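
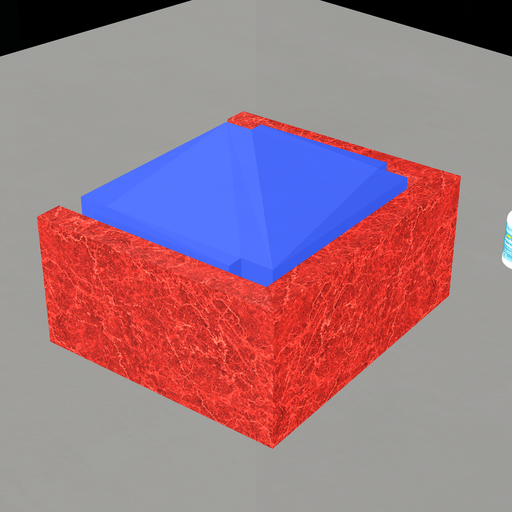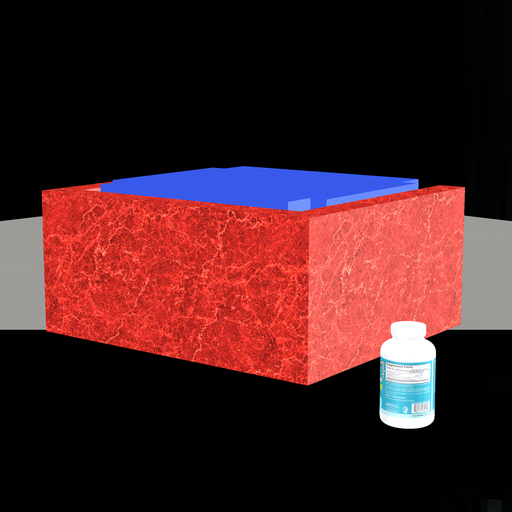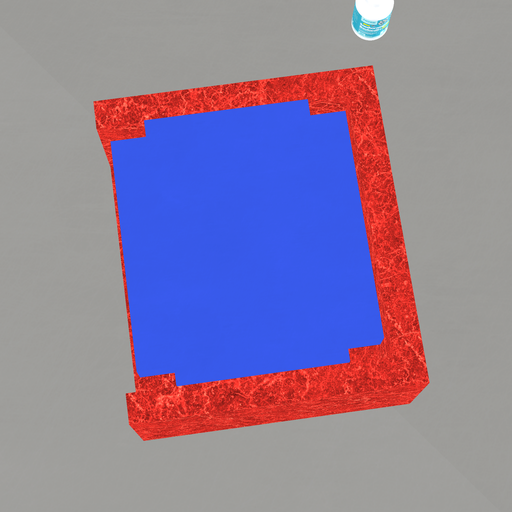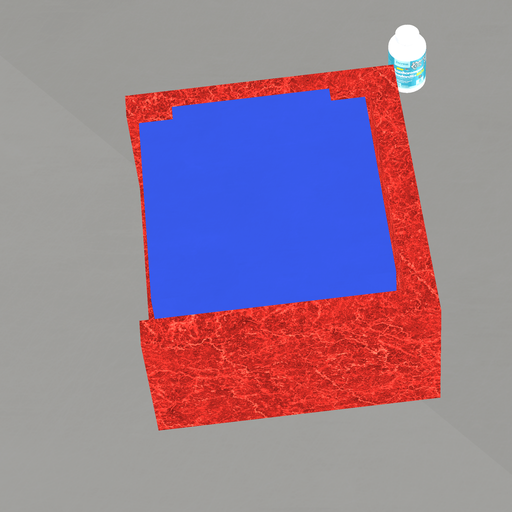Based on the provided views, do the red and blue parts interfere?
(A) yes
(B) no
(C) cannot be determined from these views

(B) no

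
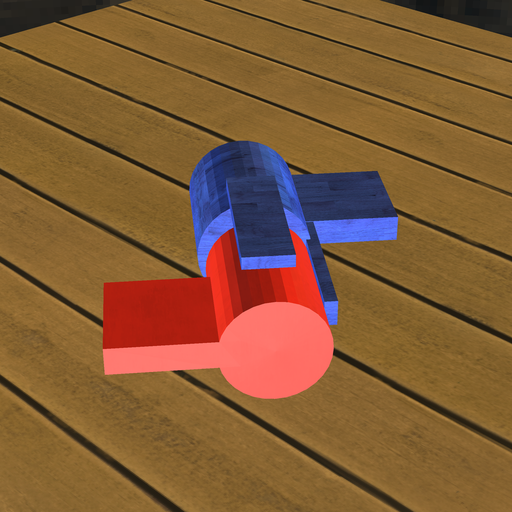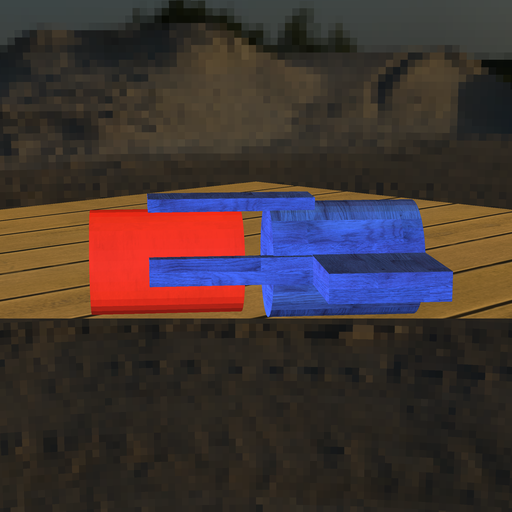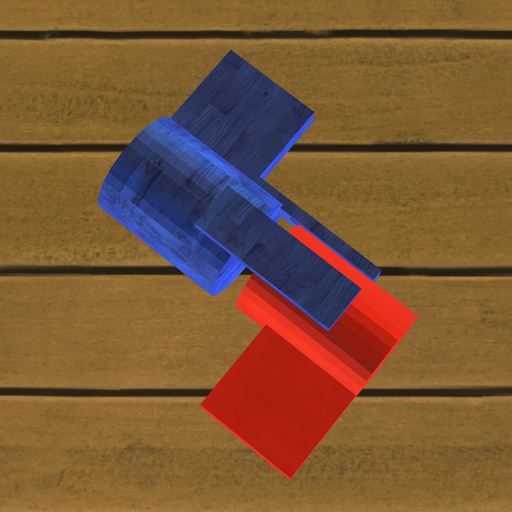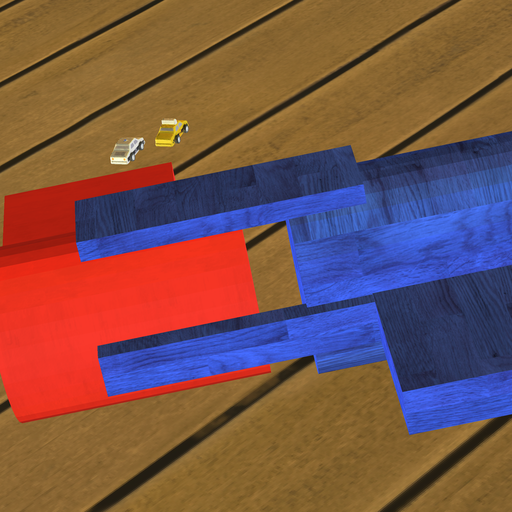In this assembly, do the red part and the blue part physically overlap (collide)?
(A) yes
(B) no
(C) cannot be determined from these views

(B) no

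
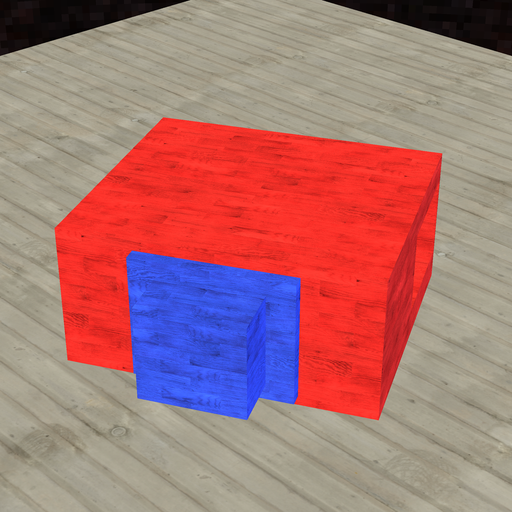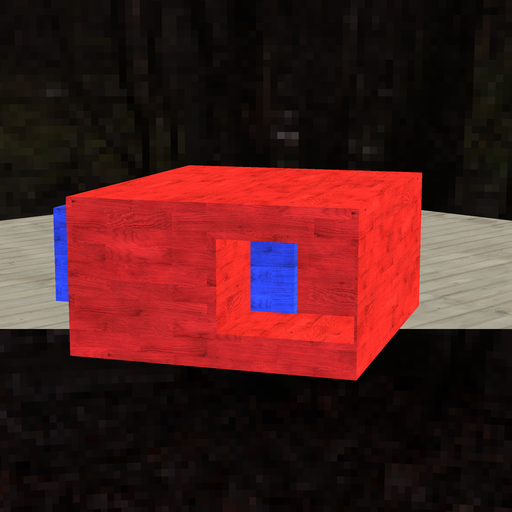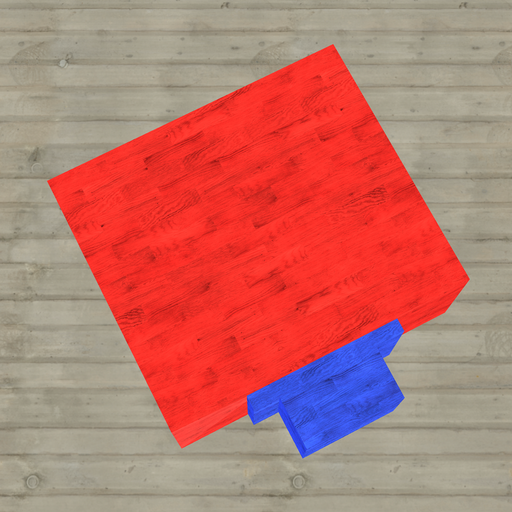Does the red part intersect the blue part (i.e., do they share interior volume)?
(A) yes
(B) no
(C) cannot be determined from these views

(C) cannot be determined from these views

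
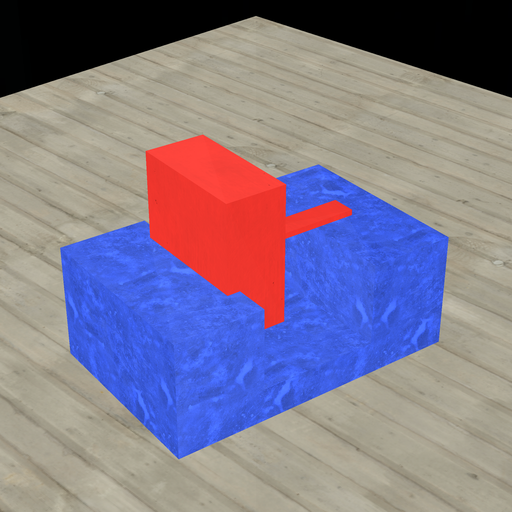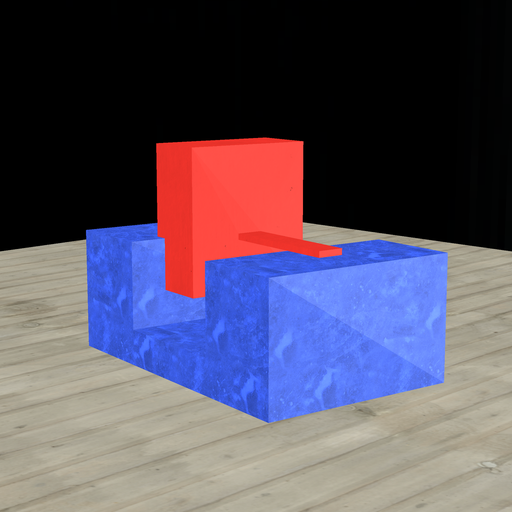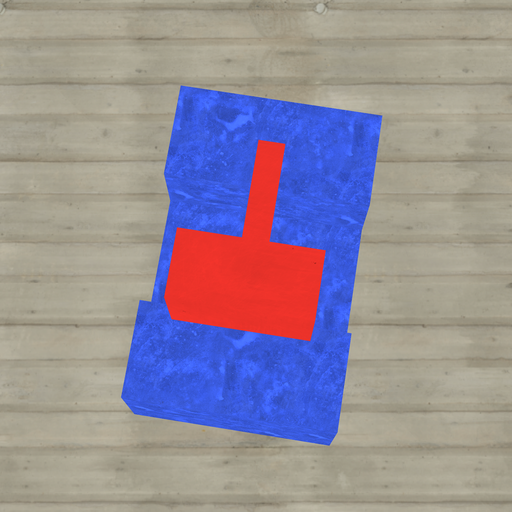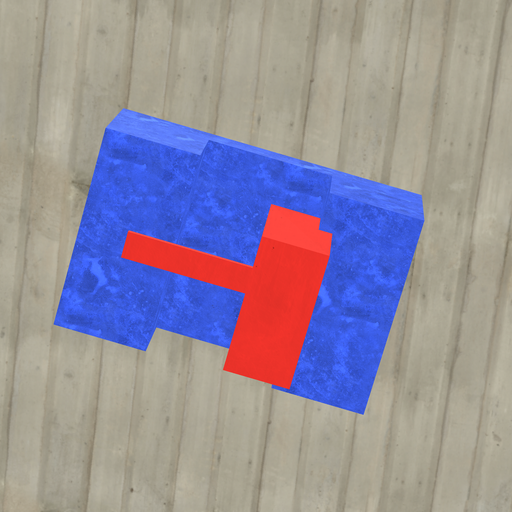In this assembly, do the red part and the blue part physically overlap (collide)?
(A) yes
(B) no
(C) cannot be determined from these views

(A) yes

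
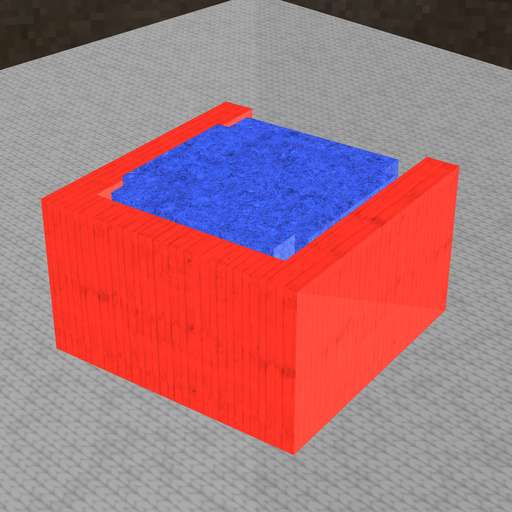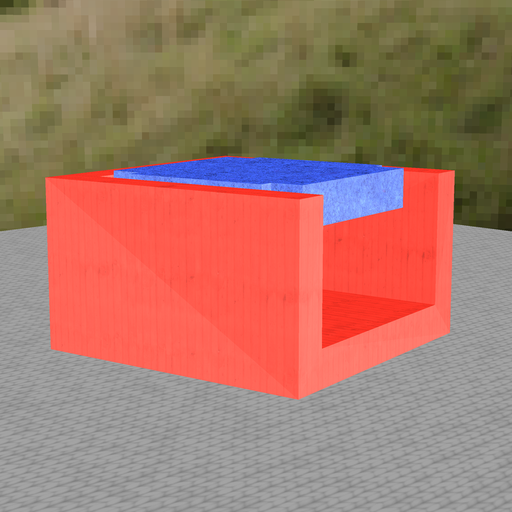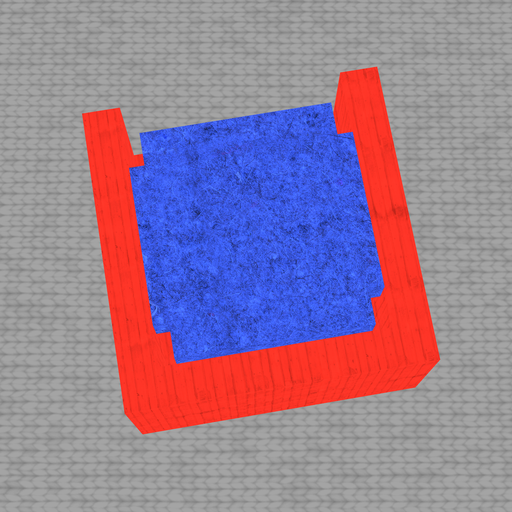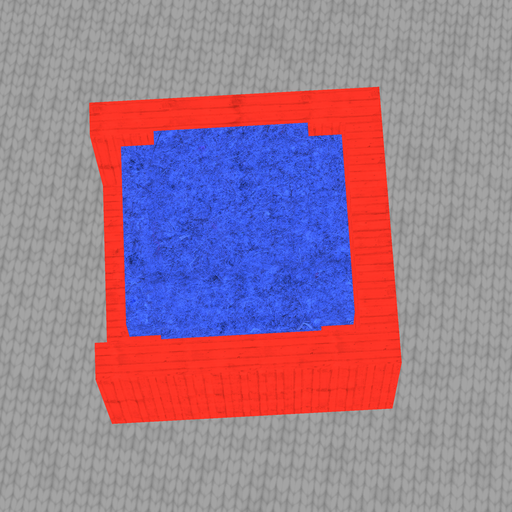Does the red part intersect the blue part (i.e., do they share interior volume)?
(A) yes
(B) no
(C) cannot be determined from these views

(B) no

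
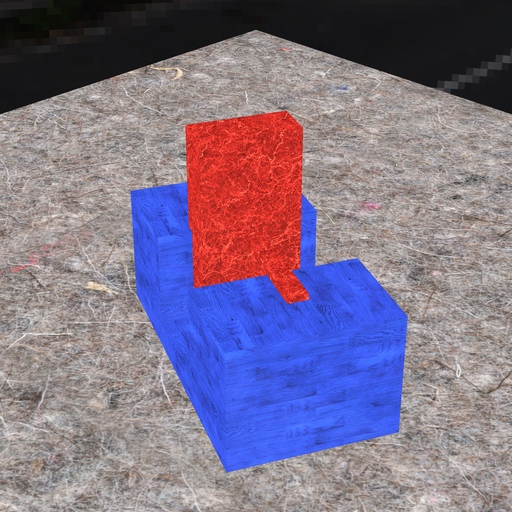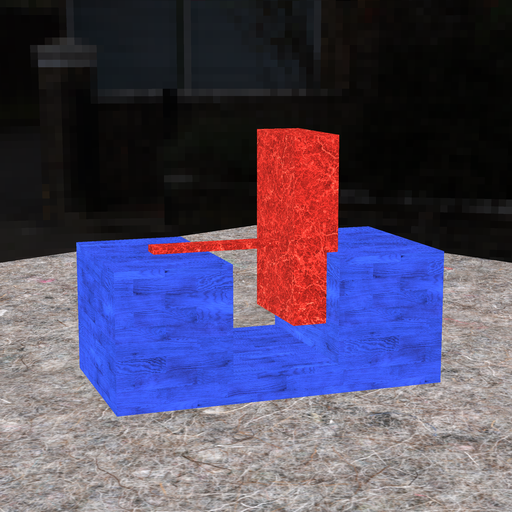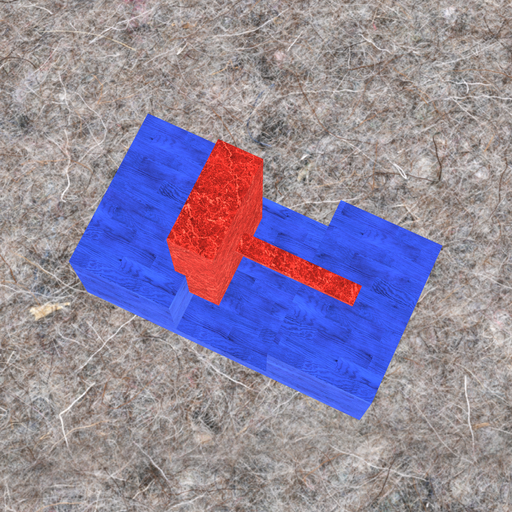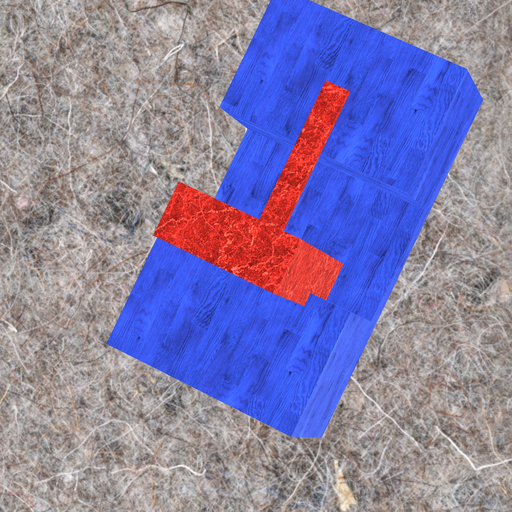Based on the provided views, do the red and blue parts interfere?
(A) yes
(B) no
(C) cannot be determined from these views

(A) yes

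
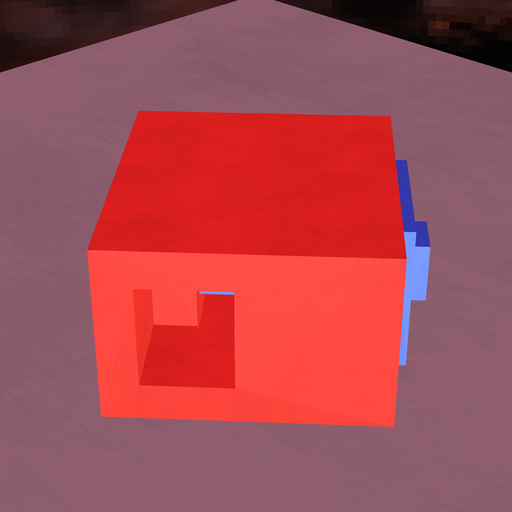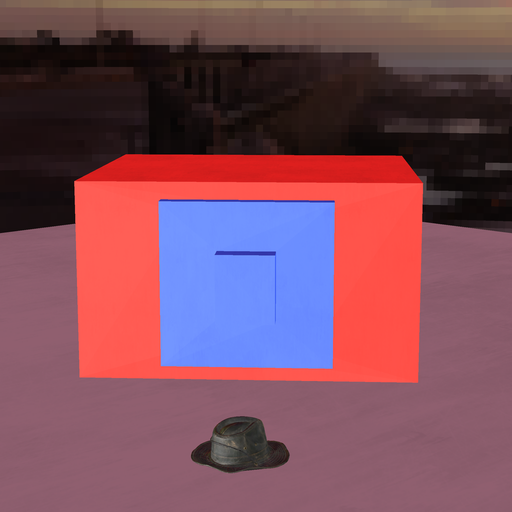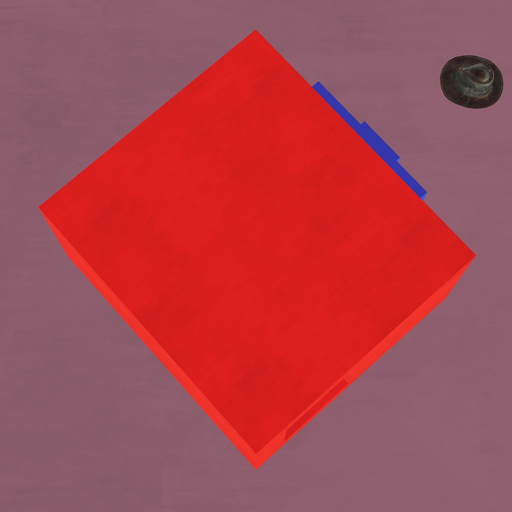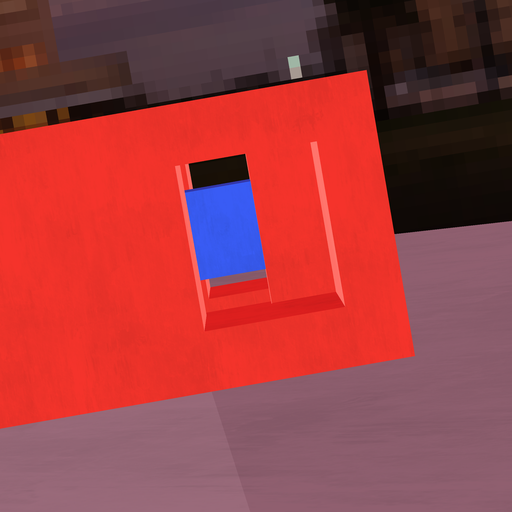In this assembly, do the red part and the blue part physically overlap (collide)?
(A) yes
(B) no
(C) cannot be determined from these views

(A) yes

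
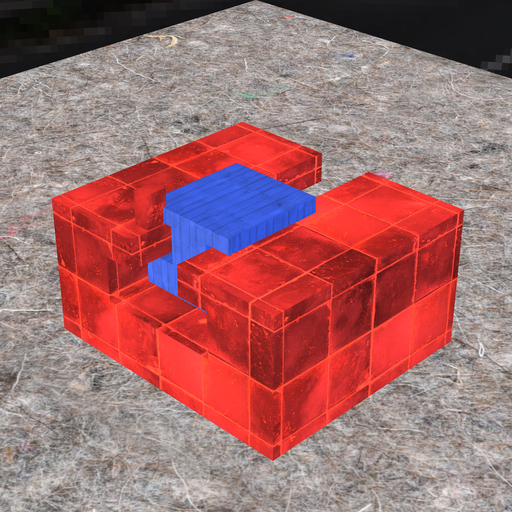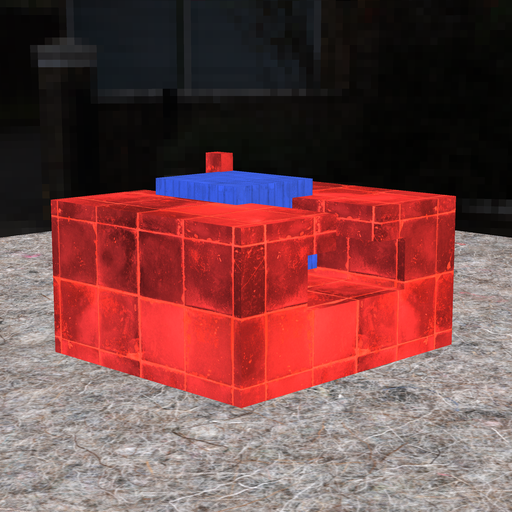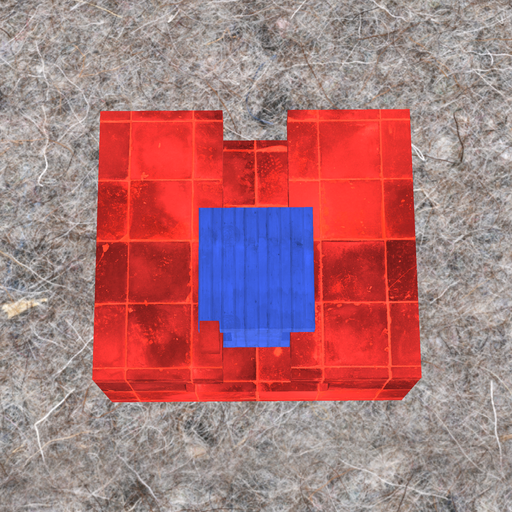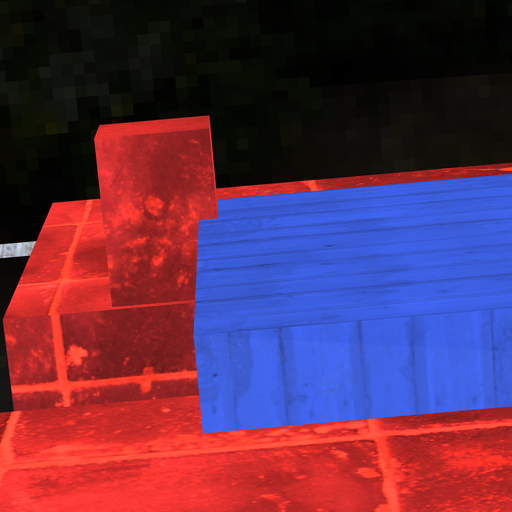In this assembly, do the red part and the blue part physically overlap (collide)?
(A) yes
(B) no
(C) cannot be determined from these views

(A) yes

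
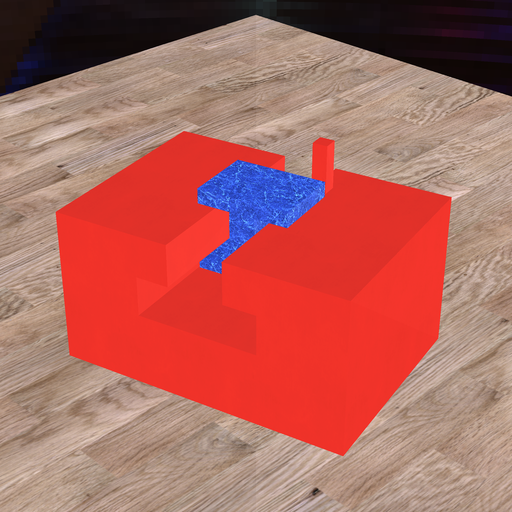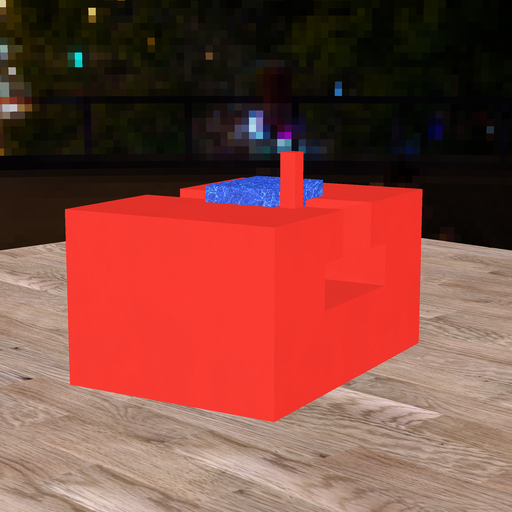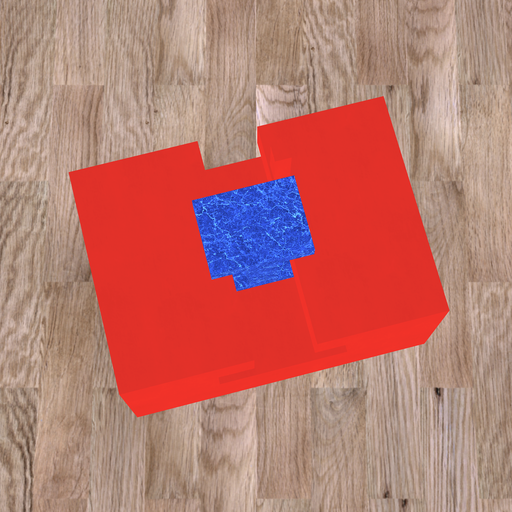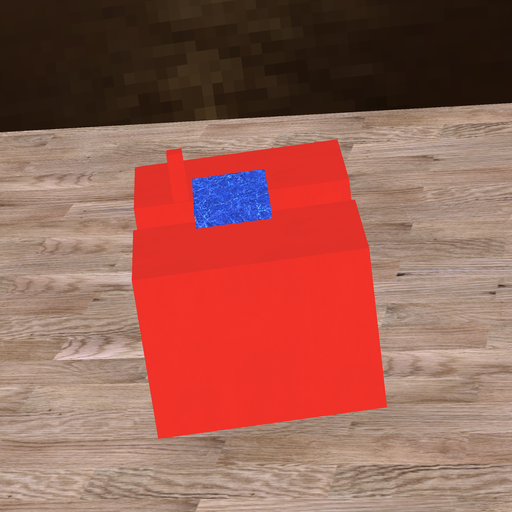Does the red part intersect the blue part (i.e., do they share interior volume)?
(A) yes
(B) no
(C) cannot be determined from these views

(B) no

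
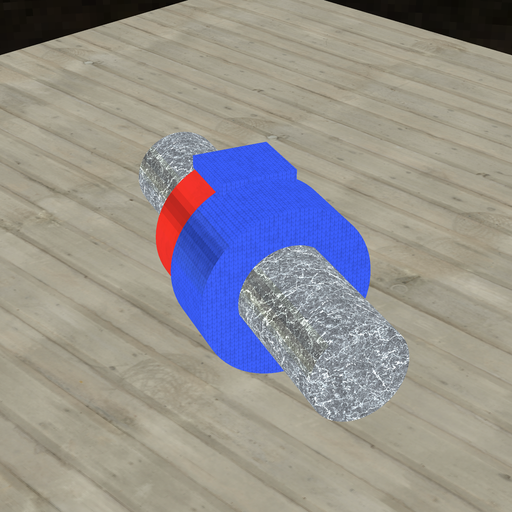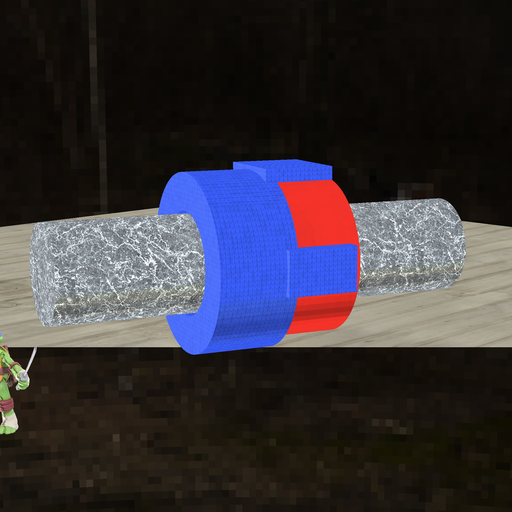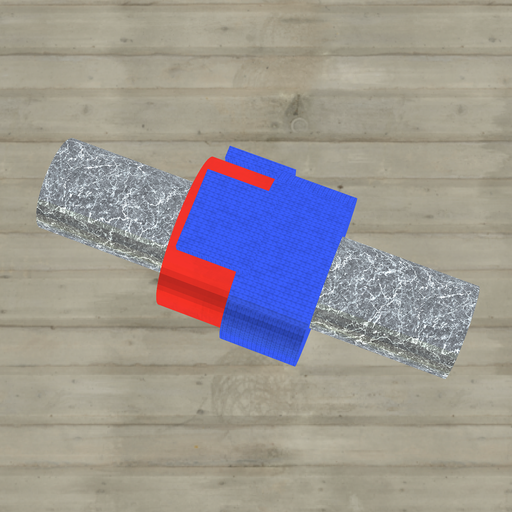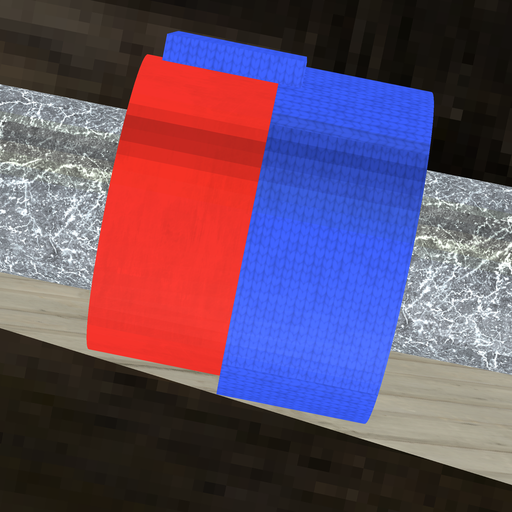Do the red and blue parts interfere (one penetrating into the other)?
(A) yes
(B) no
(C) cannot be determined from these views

(A) yes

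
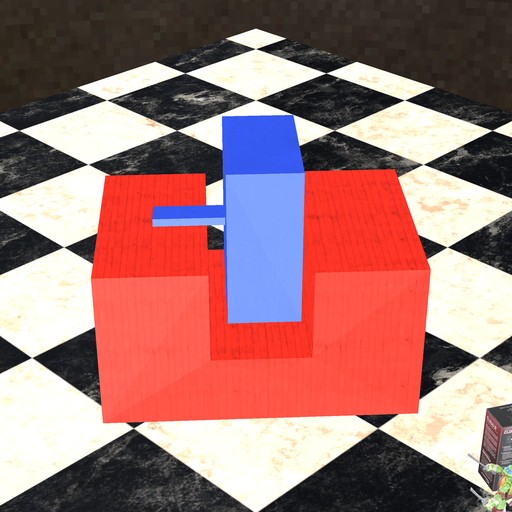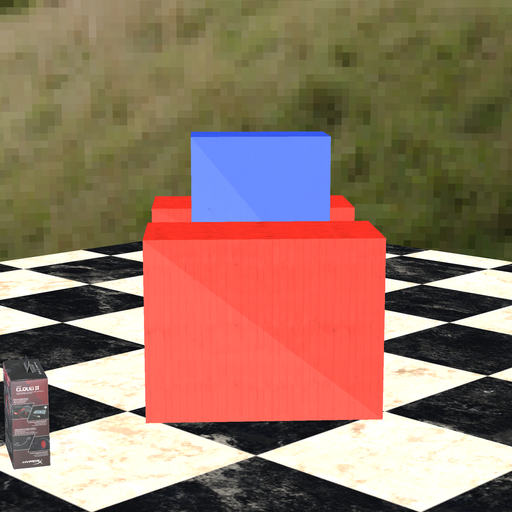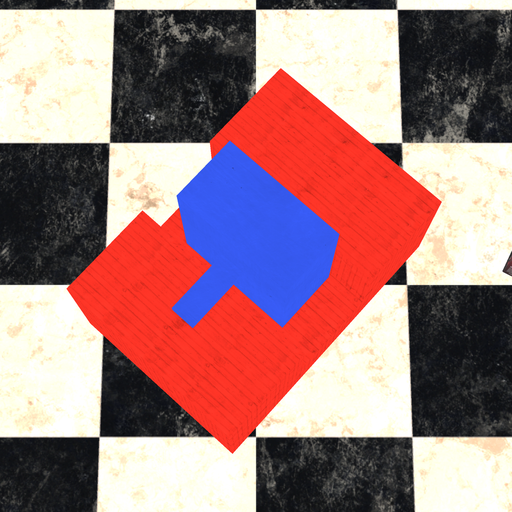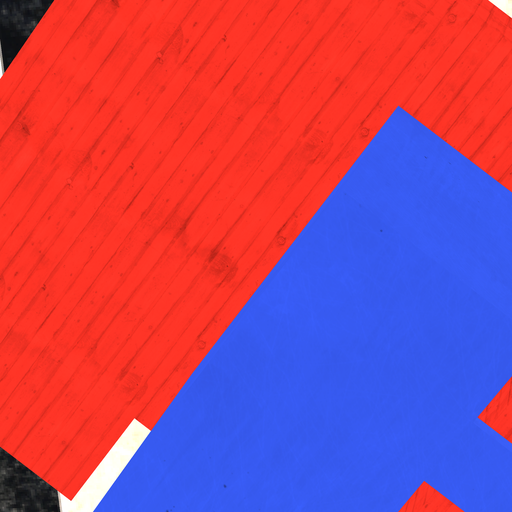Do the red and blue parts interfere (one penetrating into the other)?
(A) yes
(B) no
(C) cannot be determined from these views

(B) no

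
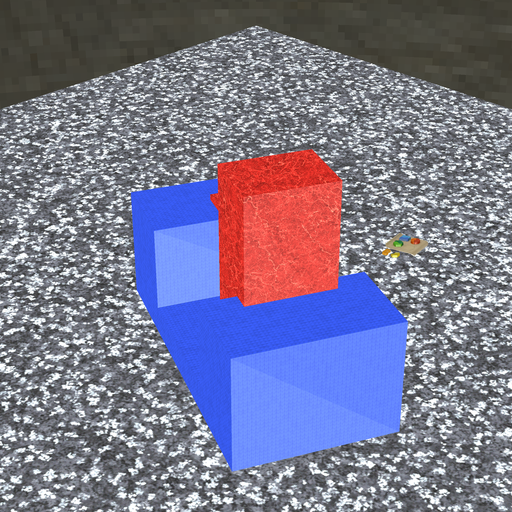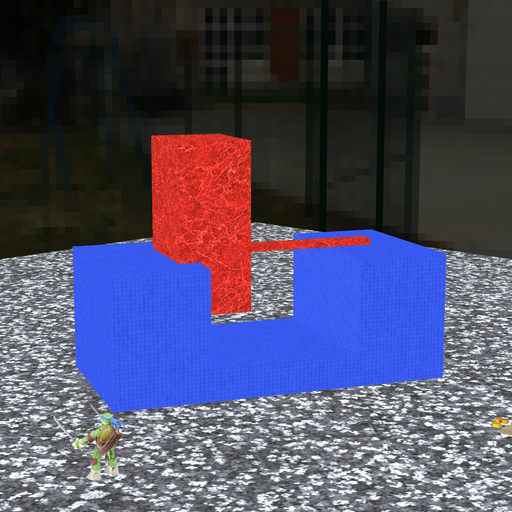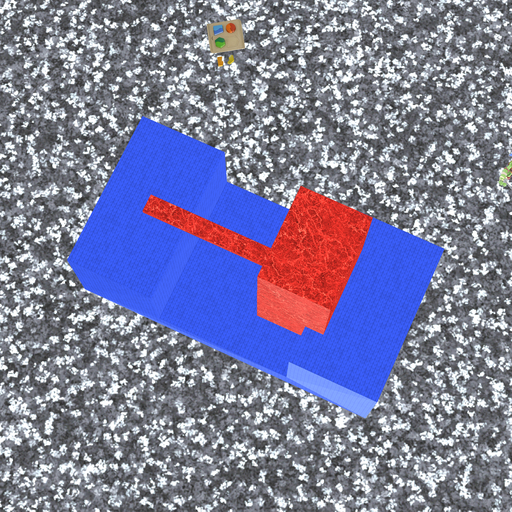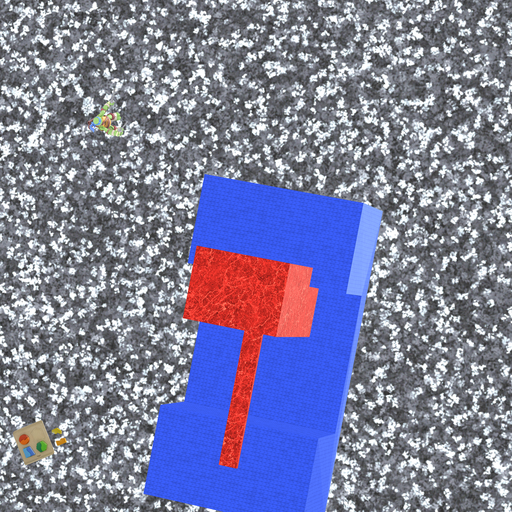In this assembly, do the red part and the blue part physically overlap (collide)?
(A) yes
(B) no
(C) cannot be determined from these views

(A) yes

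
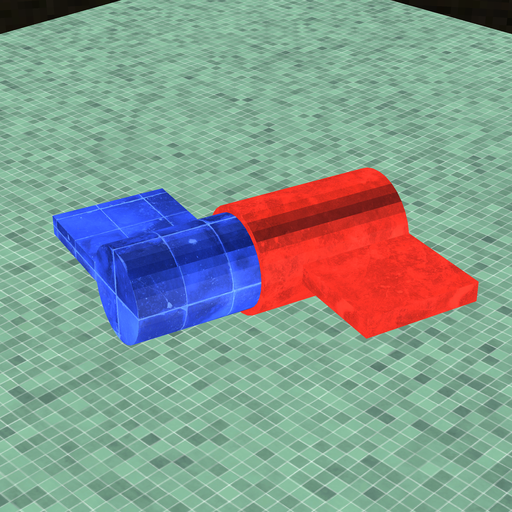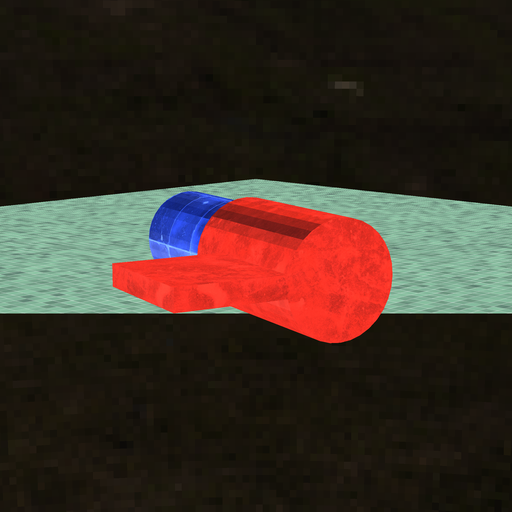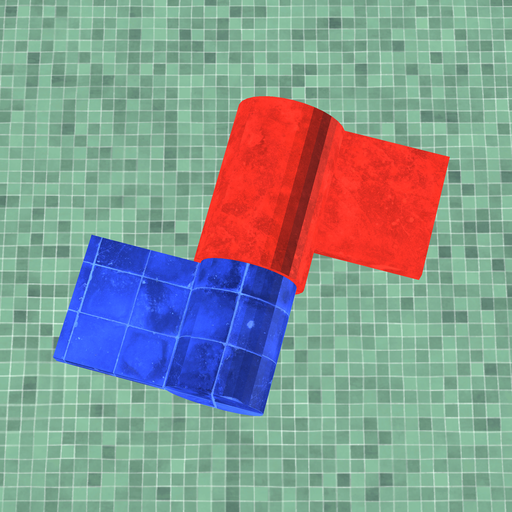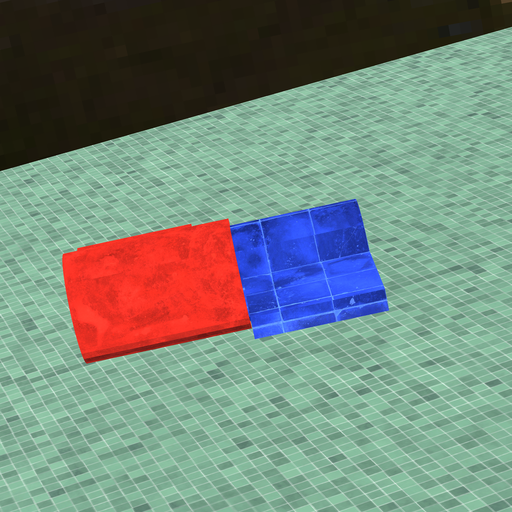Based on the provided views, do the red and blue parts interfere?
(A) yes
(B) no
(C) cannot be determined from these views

(A) yes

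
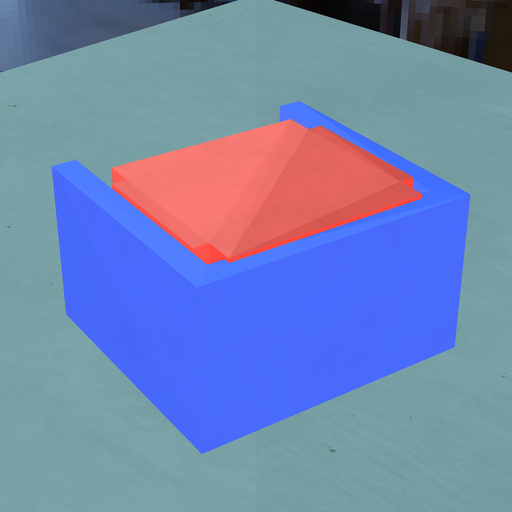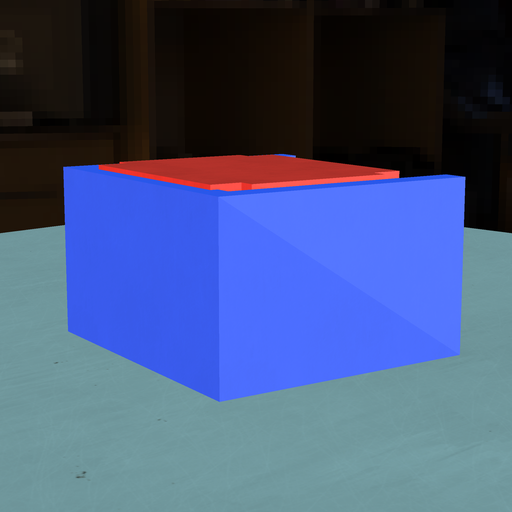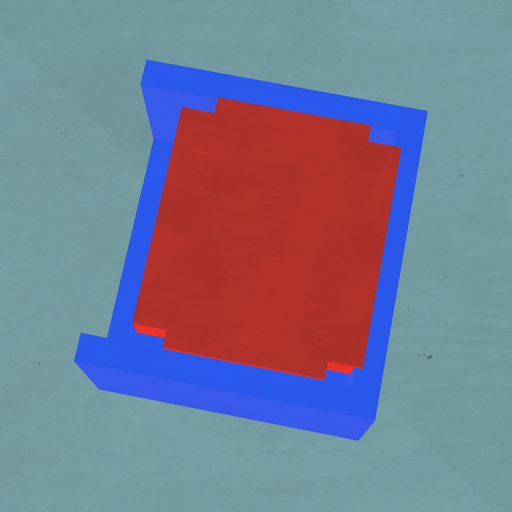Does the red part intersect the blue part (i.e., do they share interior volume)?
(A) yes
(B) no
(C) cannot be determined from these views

(A) yes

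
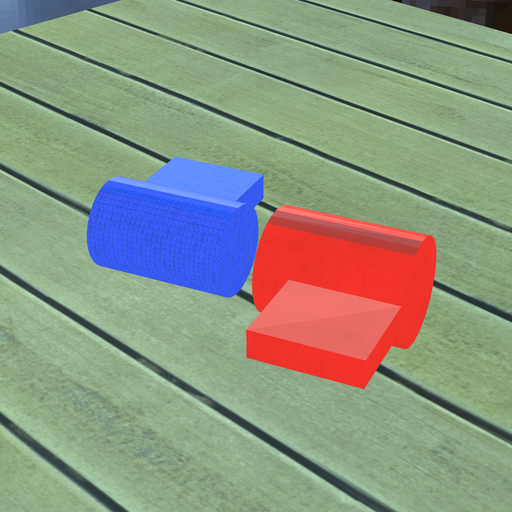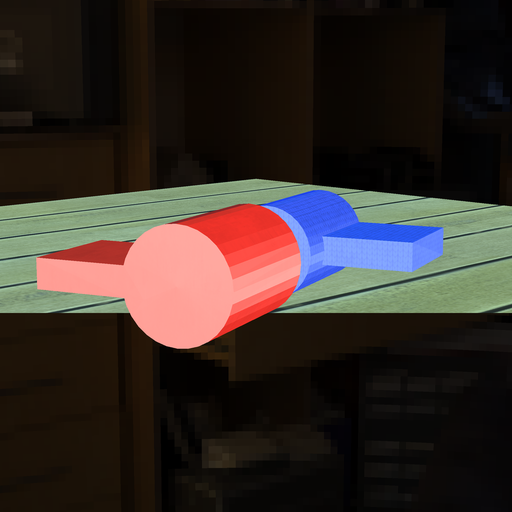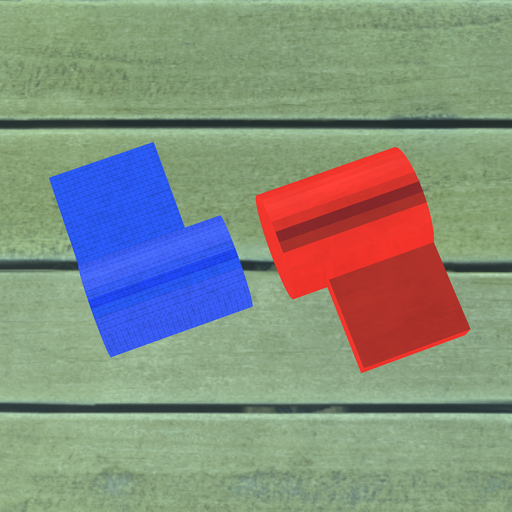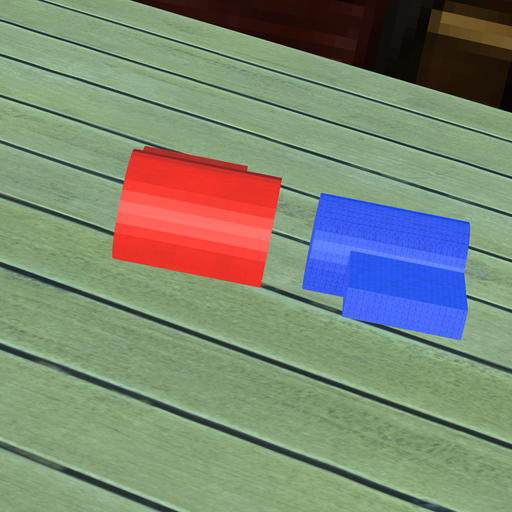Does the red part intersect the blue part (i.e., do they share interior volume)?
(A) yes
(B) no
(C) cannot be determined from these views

(B) no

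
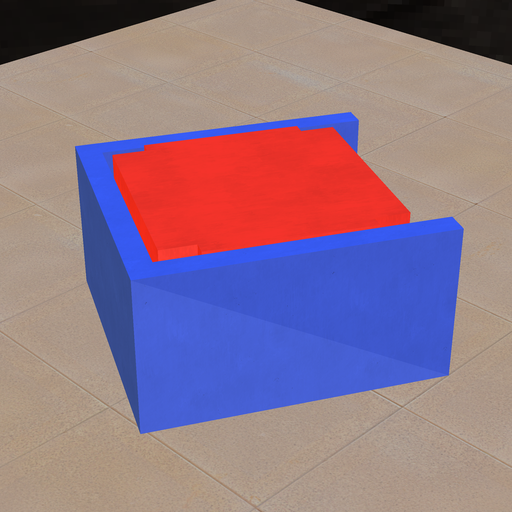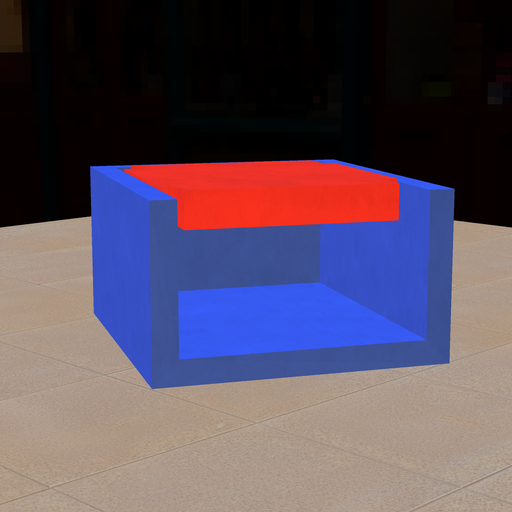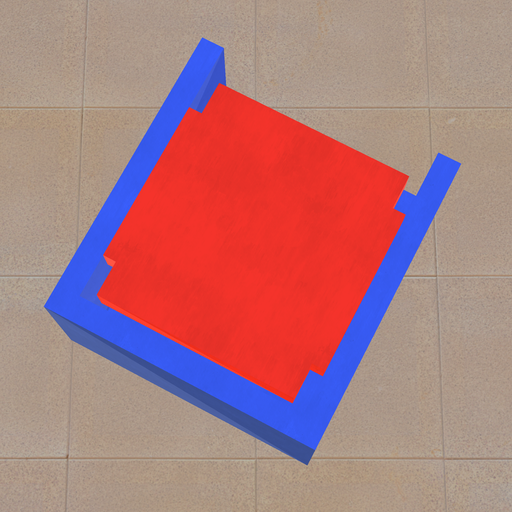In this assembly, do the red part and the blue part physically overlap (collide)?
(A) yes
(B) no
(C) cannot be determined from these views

(B) no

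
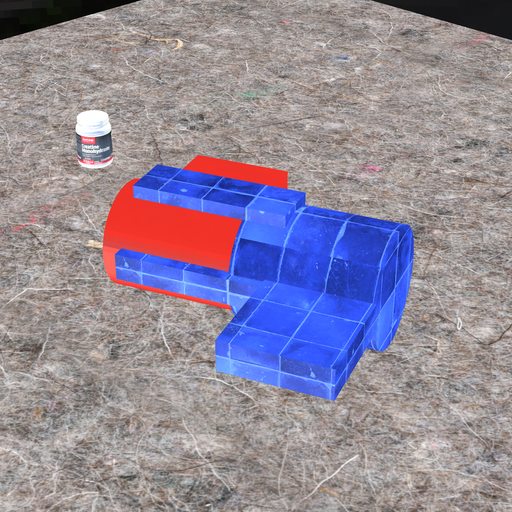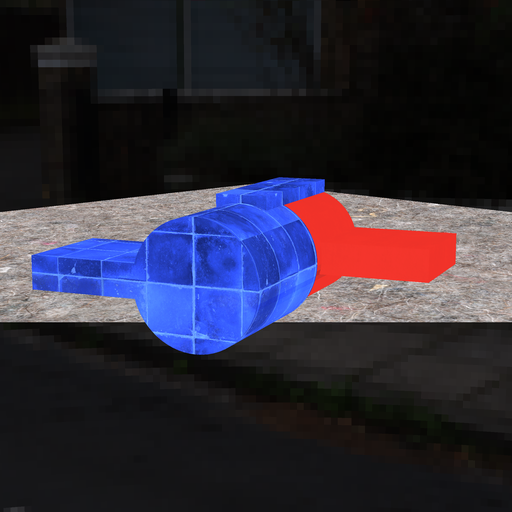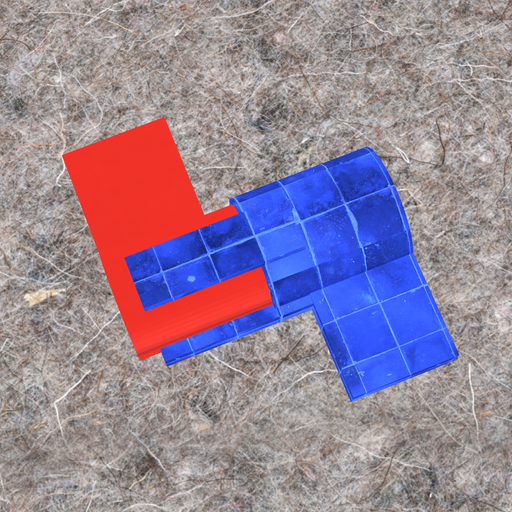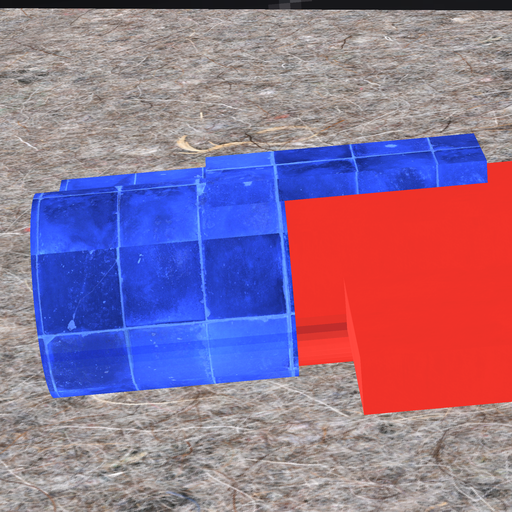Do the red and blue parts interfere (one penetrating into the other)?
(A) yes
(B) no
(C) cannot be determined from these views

(A) yes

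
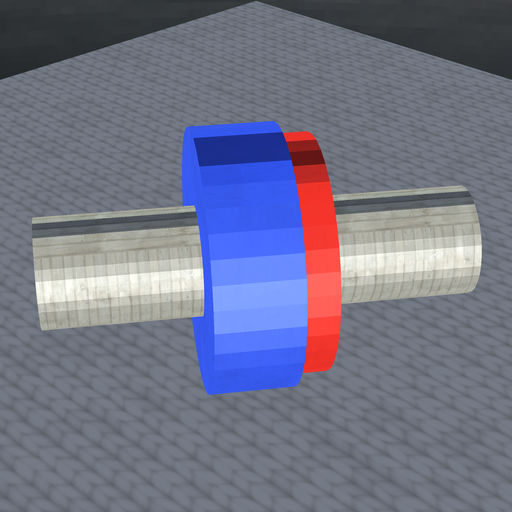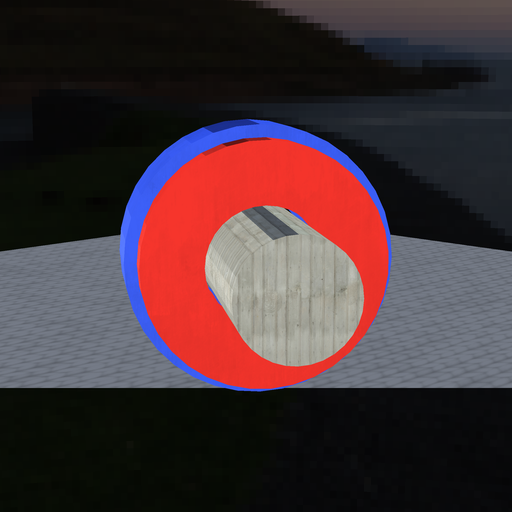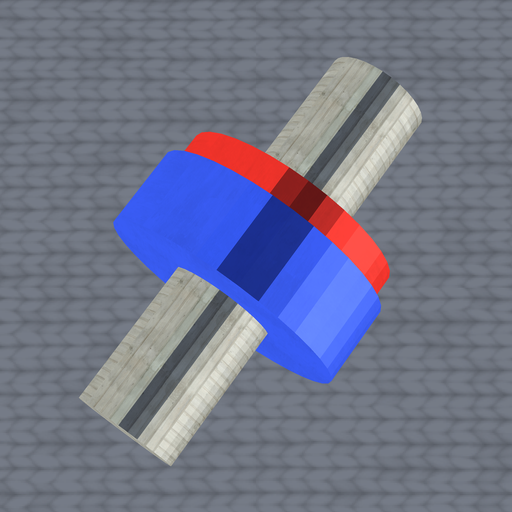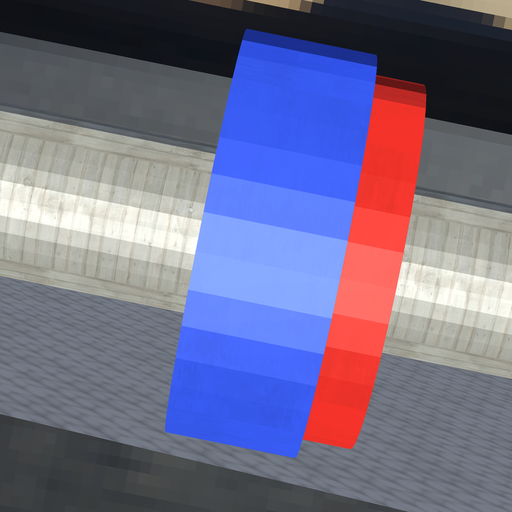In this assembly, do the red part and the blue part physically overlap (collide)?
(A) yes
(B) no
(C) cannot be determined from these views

(A) yes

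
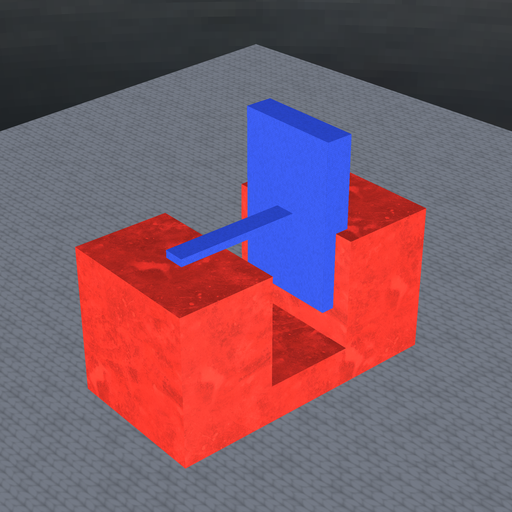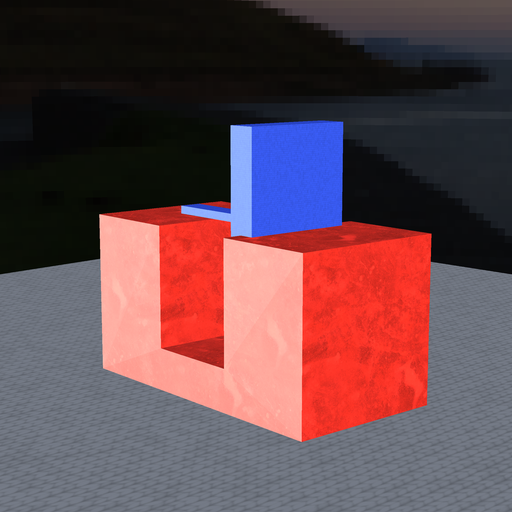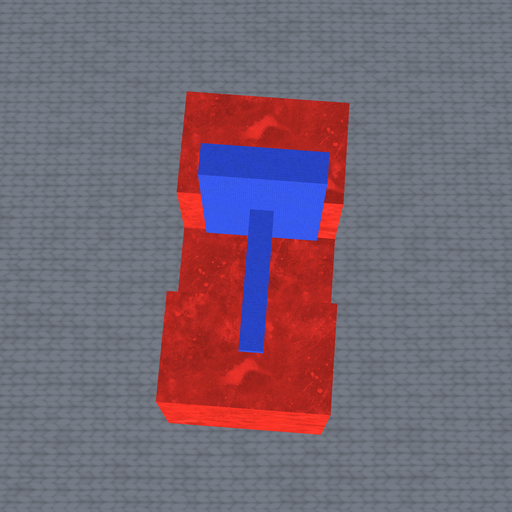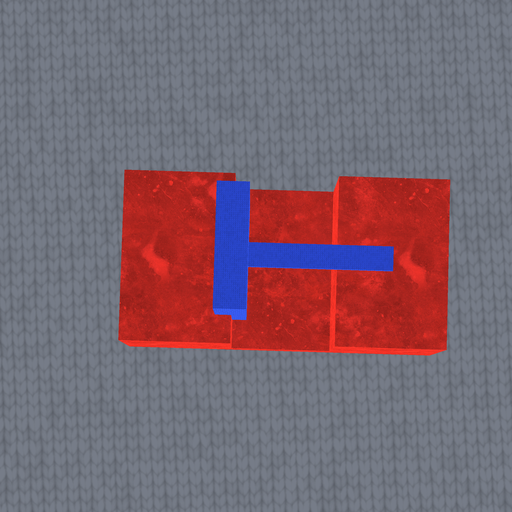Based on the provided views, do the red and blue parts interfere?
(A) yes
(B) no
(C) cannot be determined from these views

(A) yes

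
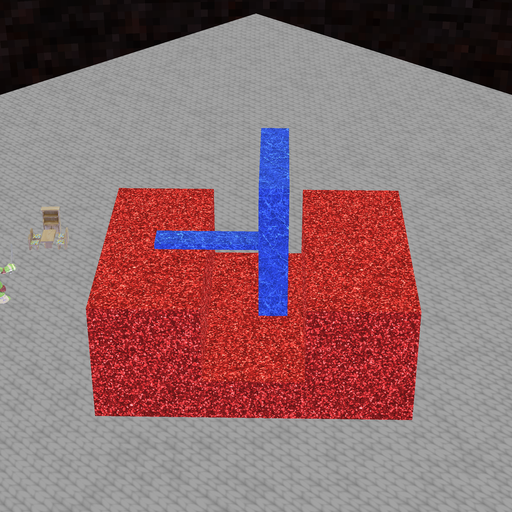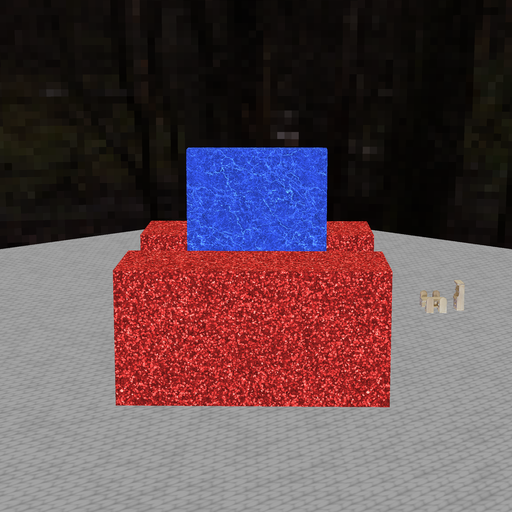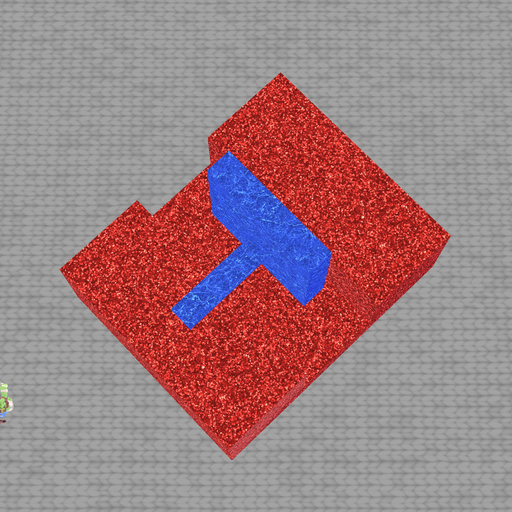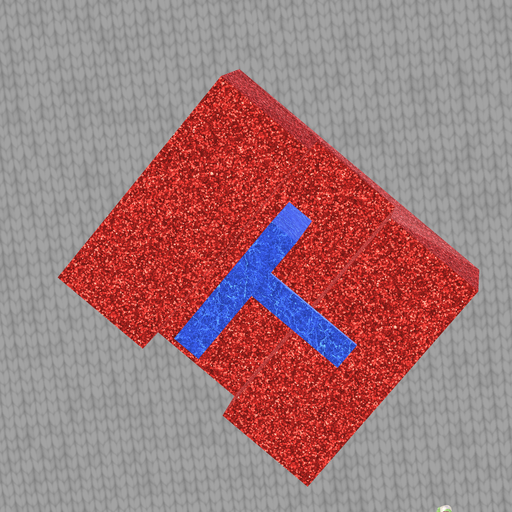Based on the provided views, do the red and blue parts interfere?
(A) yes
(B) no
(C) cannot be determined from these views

(B) no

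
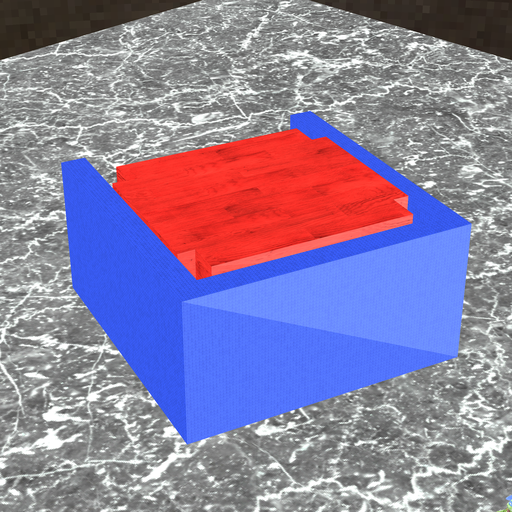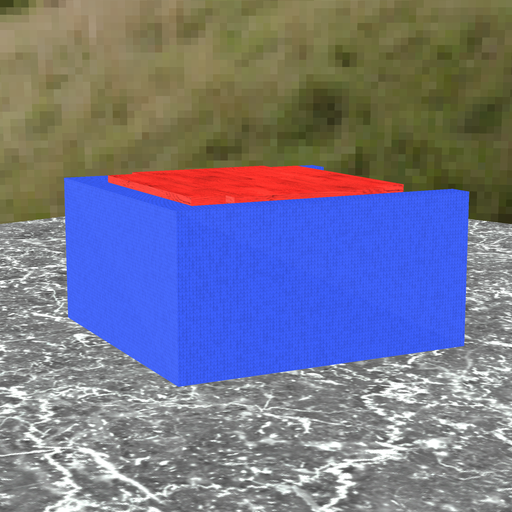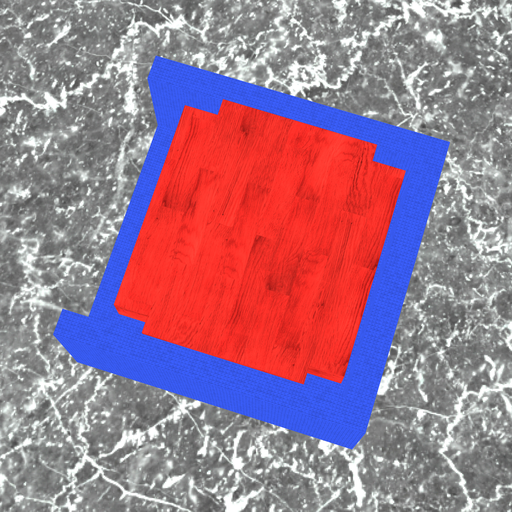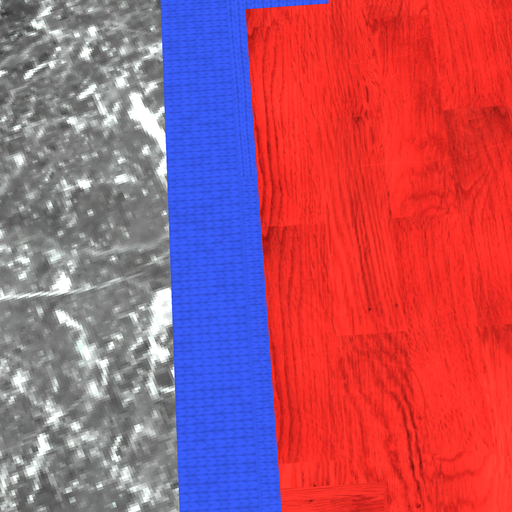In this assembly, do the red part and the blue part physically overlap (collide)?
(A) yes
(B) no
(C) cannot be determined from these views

(B) no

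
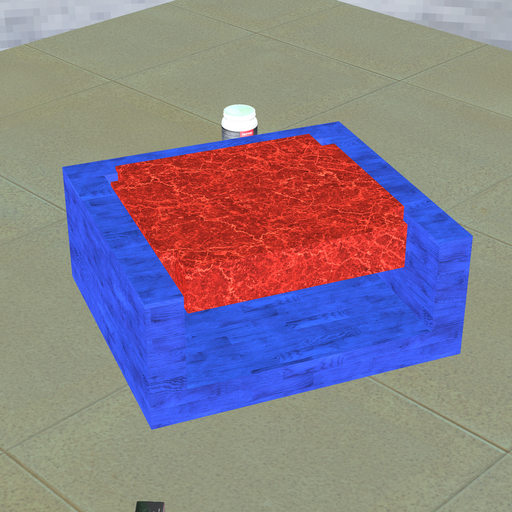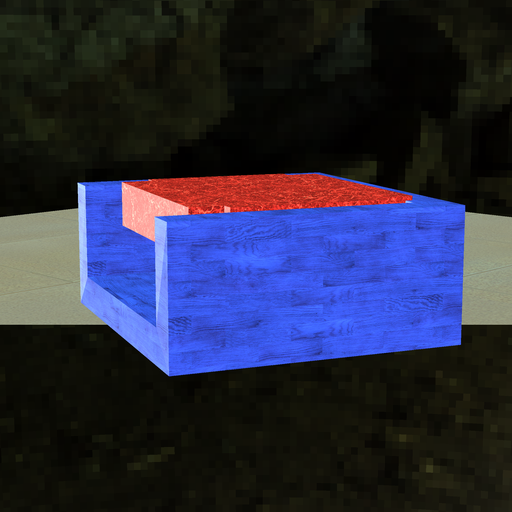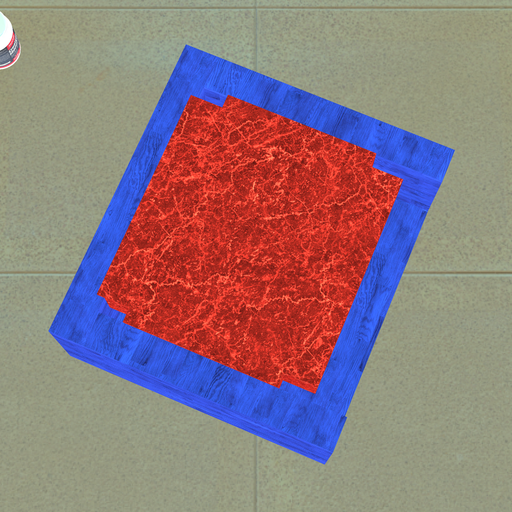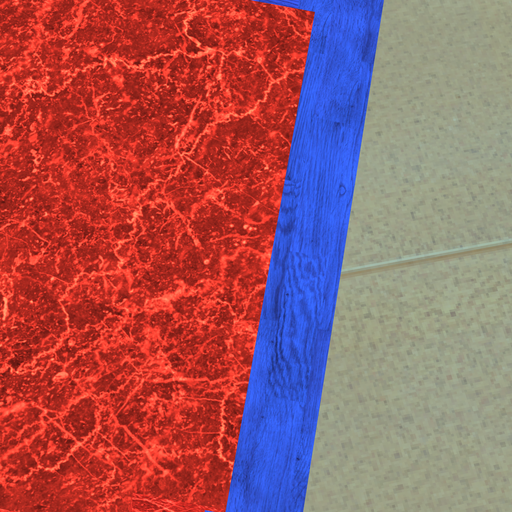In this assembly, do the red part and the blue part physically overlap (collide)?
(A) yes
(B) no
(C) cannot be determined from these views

(A) yes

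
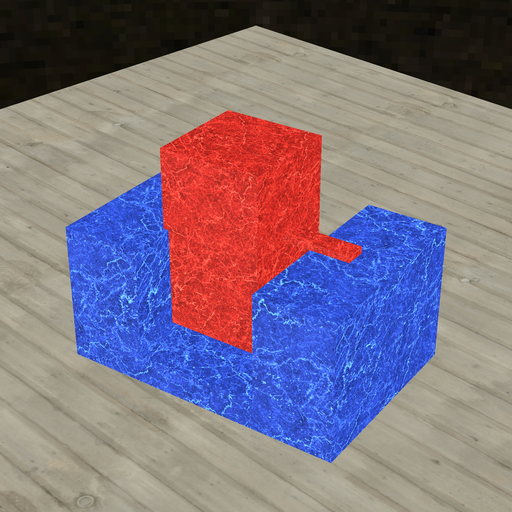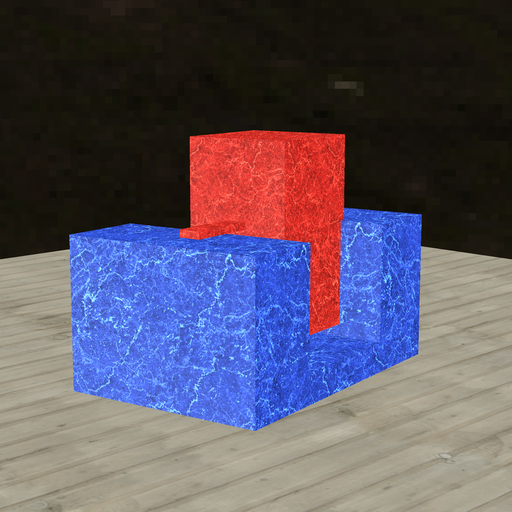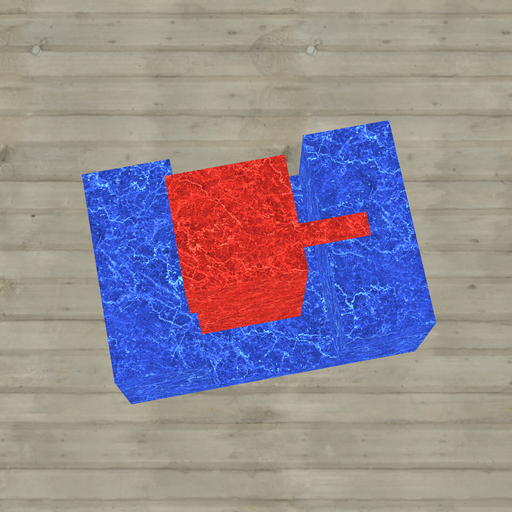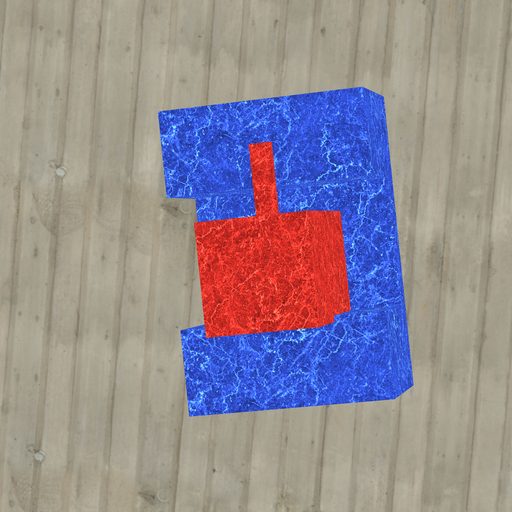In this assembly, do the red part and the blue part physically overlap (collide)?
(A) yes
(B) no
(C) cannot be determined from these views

(A) yes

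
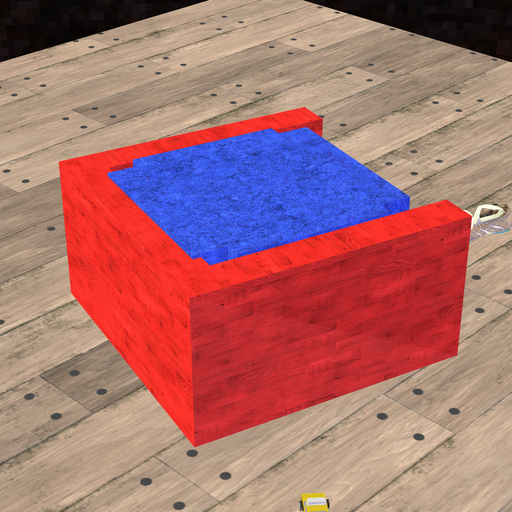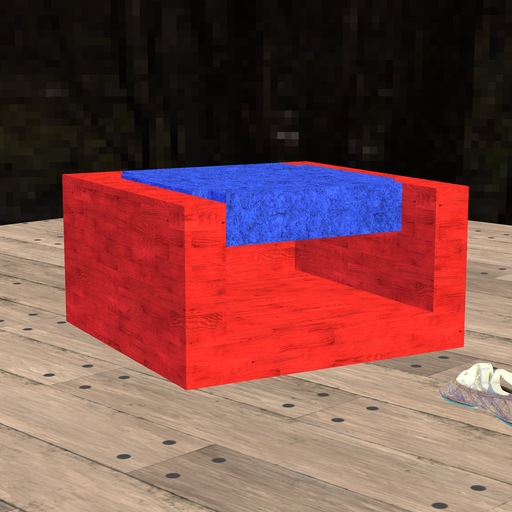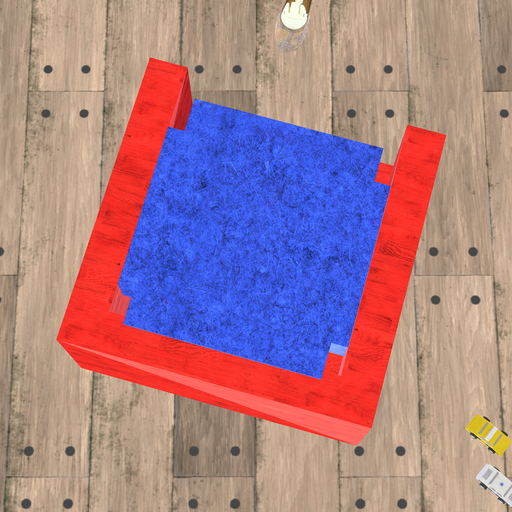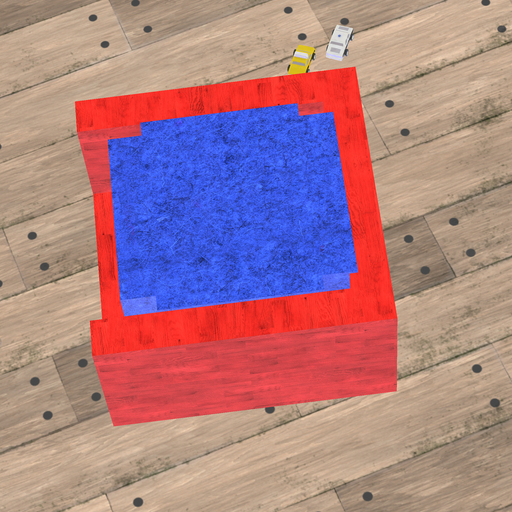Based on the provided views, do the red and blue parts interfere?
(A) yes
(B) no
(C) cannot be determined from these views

(A) yes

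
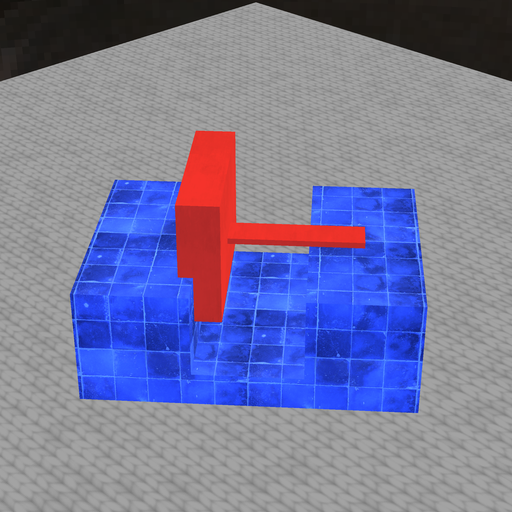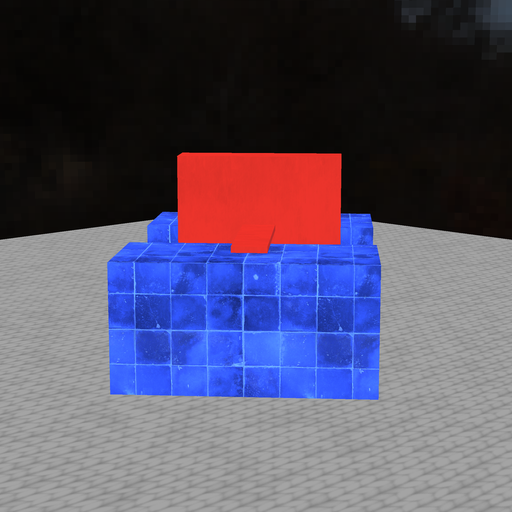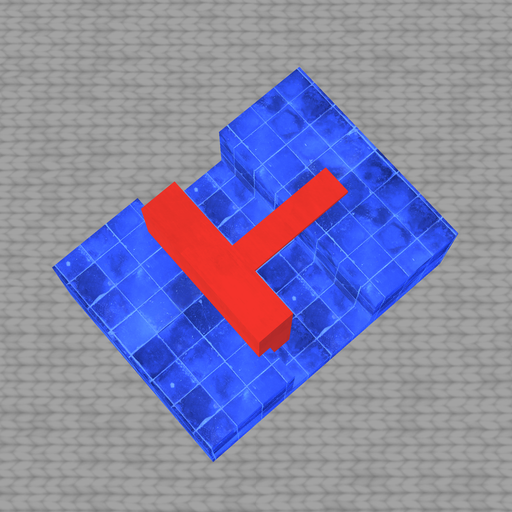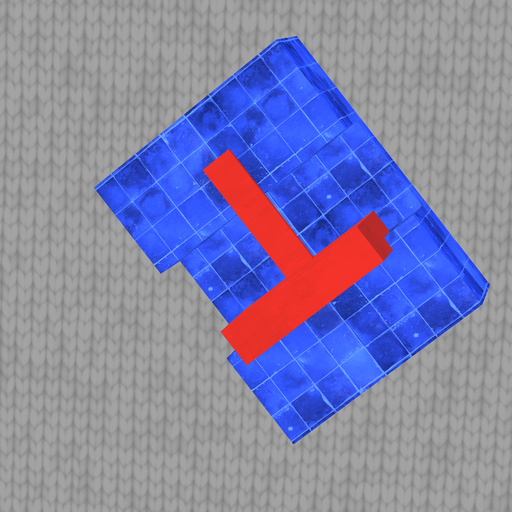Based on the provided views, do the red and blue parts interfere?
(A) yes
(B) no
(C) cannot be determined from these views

(A) yes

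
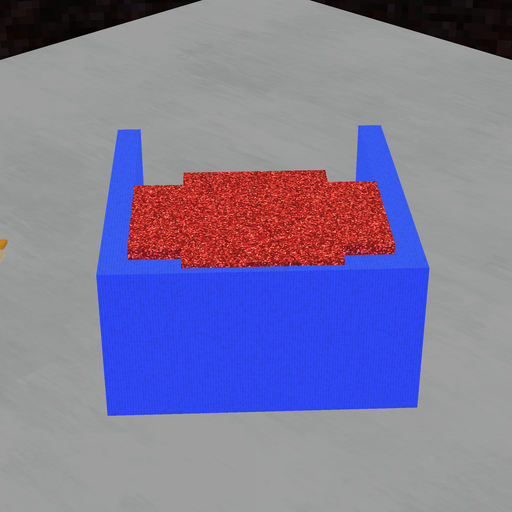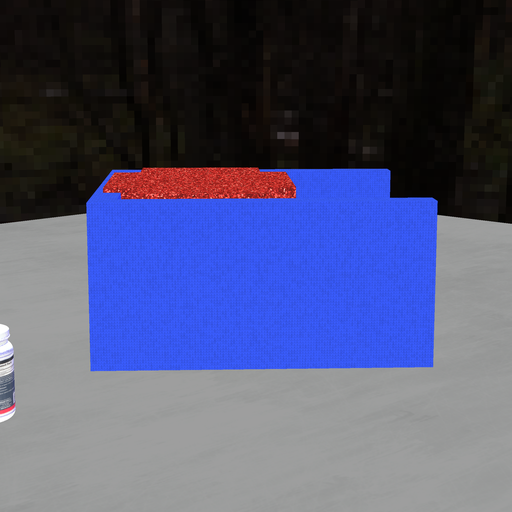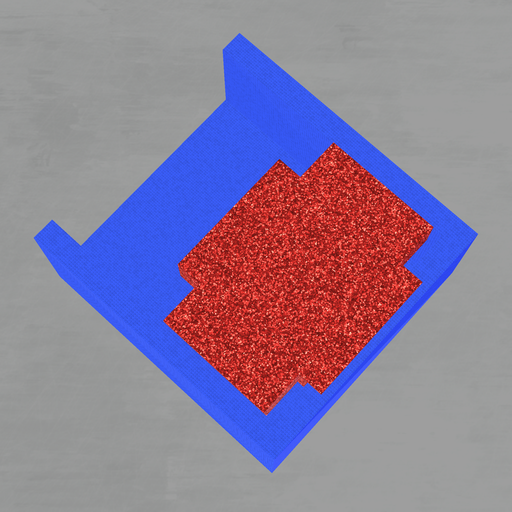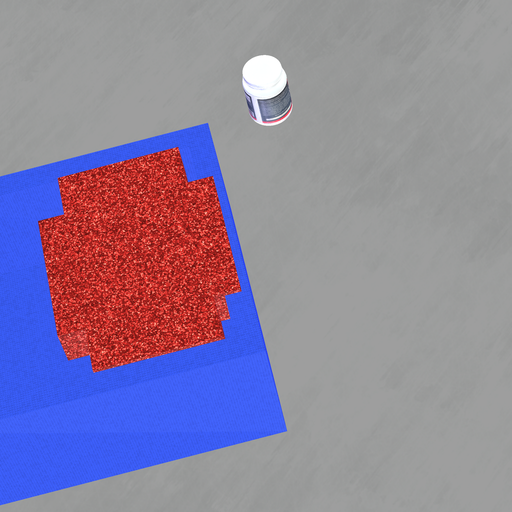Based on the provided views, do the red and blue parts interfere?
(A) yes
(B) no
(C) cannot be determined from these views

(A) yes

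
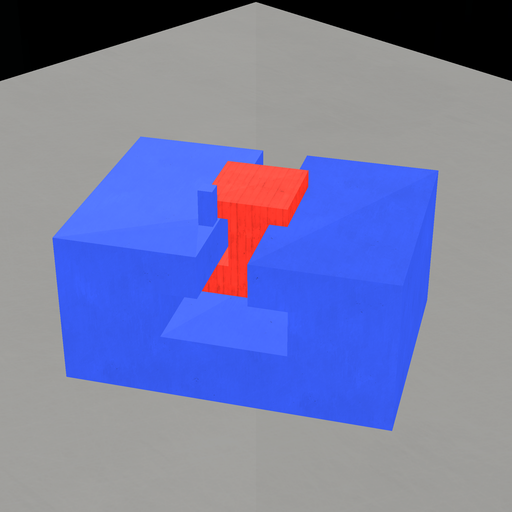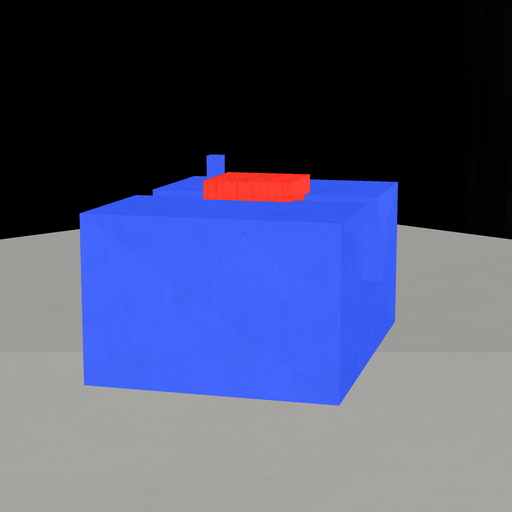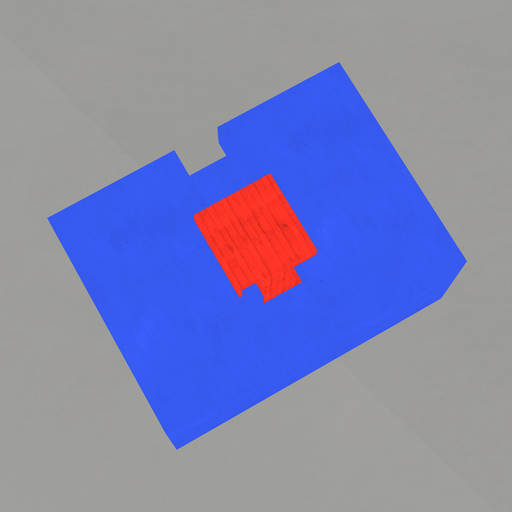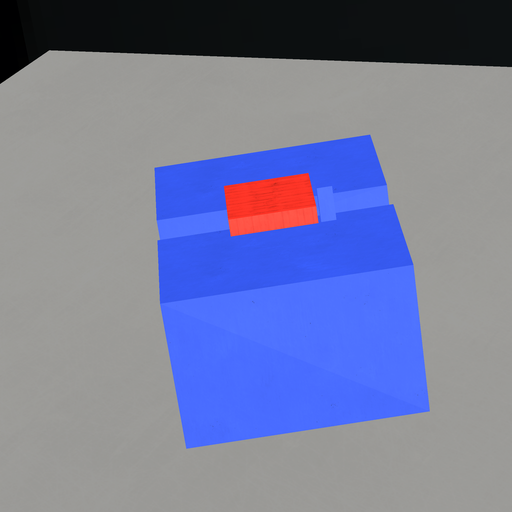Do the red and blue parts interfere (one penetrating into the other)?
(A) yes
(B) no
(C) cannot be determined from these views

(B) no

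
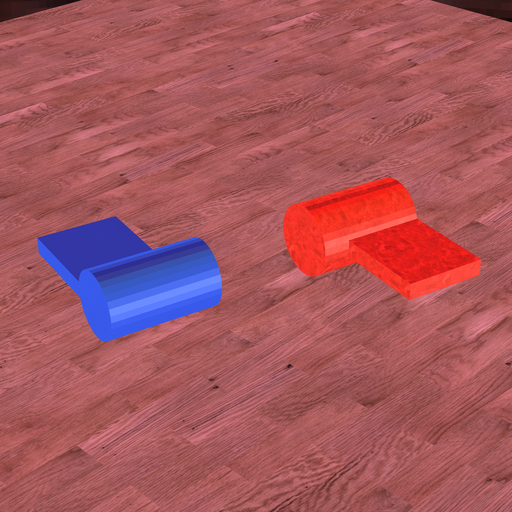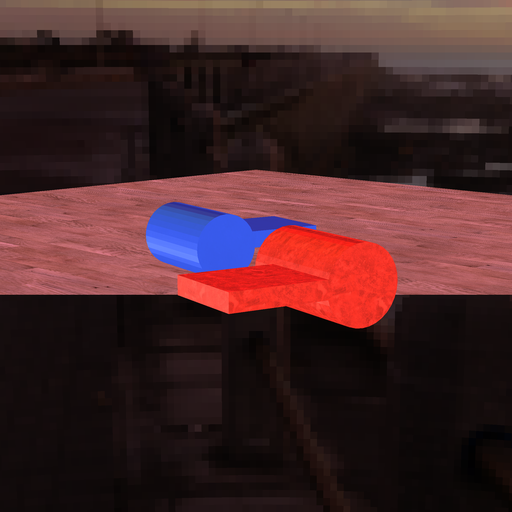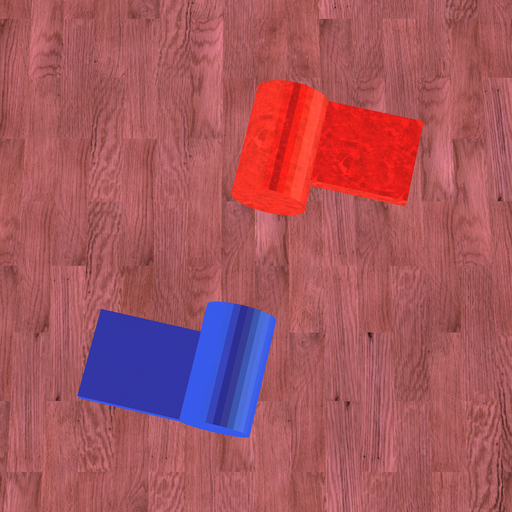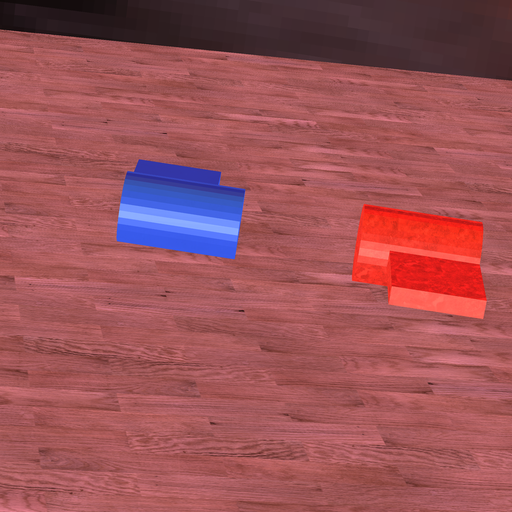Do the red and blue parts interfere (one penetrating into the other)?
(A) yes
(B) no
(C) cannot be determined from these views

(B) no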